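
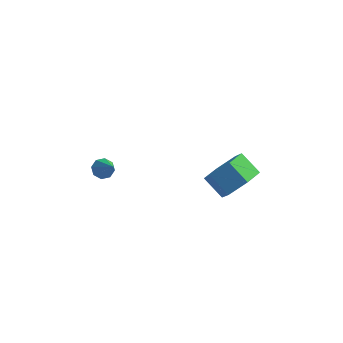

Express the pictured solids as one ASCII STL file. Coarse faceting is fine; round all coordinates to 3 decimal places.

solid 
facet normal -0.485 0.505 -0.714
outer loop
vertex -2.123 2.985 0.315
vertex -2.42 2.537 0.2
vertex -2.478 2.964 0.541
endloop
endfacet
facet normal 0.373 0.664 0.648
outer loop
vertex -2.123 2.985 0.315
vertex -2.478 2.964 0.541
vertex -1.66 1.743 1.32
endloop
endfacet
facet normal -0.484 0.505 -0.715
outer loop
vertex -2.478 2.964 0.541
vertex -2.42 2.537 0.2
vertex -2.799 2.693 0.567
endloop
endfacet
facet normal -0.258 0.391 0.884
outer loop
vertex -2.478 2.964 0.541
vertex -2.799 2.693 0.567
vertex -1.66 1.743 1.32
endloop
endfacet
facet normal -0.483 0.507 -0.714
outer loop
vertex -2.799 2.693 0.567
vertex -2.42 2.537 0.2
vertex -2.898 2.331 0.377
endloop
endfacet
facet normal -0.653 -0.204 0.729
outer loop
vertex -2.799 2.693 0.567
vertex -2.898 2.331 0.377
vertex -1.66 1.743 1.32
endloop
endfacet
facet normal -0.483 0.505 -0.715
outer loop
vertex -2.898 2.331 0.377
vertex -2.42 2.537 0.2
vertex -2.717 2.089 0.084
endloop
endfacet
facet normal -0.577 -0.768 0.278
outer loop
vertex -2.898 2.331 0.377
vertex -2.717 2.089 0.084
vertex -1.66 1.743 1.32
endloop
endfacet
facet normal -0.485 0.506 -0.713
outer loop
vertex -2.717 2.089 0.084
vertex -2.42 2.537 0.2
vertex -2.363 2.11 -0.142
endloop
endfacet
facet normal -0.075 -0.975 -0.209
outer loop
vertex -2.717 2.089 0.084
vertex -2.363 2.11 -0.142
vertex -1.66 1.743 1.32
endloop
endfacet
facet normal -0.485 0.506 -0.713
outer loop
vertex -2.363 2.11 -0.142
vertex -2.42 2.537 0.2
vertex -2.042 2.381 -0.168
endloop
endfacet
facet normal 0.557 -0.702 -0.444
outer loop
vertex -2.363 2.11 -0.142
vertex -2.042 2.381 -0.168
vertex -1.66 1.743 1.32
endloop
endfacet
facet normal -0.484 0.508 -0.713
outer loop
vertex -2.042 2.381 -0.168
vertex -2.42 2.537 0.2
vertex -1.942 2.743 0.022
endloop
endfacet
facet normal 0.950 -0.110 -0.291
outer loop
vertex -2.042 2.381 -0.168
vertex -1.942 2.743 0.022
vertex -1.66 1.743 1.32
endloop
endfacet
facet normal -0.484 0.504 -0.715
outer loop
vertex -1.942 2.743 0.022
vertex -2.42 2.537 0.2
vertex -2.123 2.985 0.315
endloop
endfacet
facet normal 0.874 0.457 0.162
outer loop
vertex -1.942 2.743 0.022
vertex -2.123 2.985 0.315
vertex -1.66 1.743 1.32
endloop
endfacet
facet normal 0.749 -0.317 -0.581
outer loop
vertex 4.219 2.491 1.213
vertex 3.792 3.02 0.374
vertex 4.502 3.515 1.019
endloop
endfacet
facet normal 0.608 -0.018 0.794
outer loop
vertex 4.219 2.491 1.213
vertex 4.502 3.515 1.019
vertex 3.275 2.891 1.945
endloop
endfacet
facet normal 0.608 -0.019 0.794
outer loop
vertex 3.275 2.891 1.945
vertex 4.502 3.515 1.019
vertex 3.558 3.915 1.752
endloop
endfacet
facet normal -0.750 0.317 0.581
outer loop
vertex 3.275 2.891 1.945
vertex 3.558 3.915 1.752
vertex 2.848 3.42 1.106
endloop
endfacet
facet normal 0.749 -0.318 -0.581
outer loop
vertex 4.502 3.515 1.019
vertex 3.792 3.02 0.374
vertex 4.076 4.044 0.18
endloop
endfacet
facet normal 0.532 0.812 0.242
outer loop
vertex 4.502 3.515 1.019
vertex 4.076 4.044 0.18
vertex 3.558 3.915 1.752
endloop
endfacet
facet normal 0.532 0.812 0.242
outer loop
vertex 3.558 3.915 1.752
vertex 4.076 4.044 0.18
vertex 3.132 4.444 0.913
endloop
endfacet
facet normal -0.750 0.317 0.581
outer loop
vertex 3.558 3.915 1.752
vertex 3.132 4.444 0.913
vertex 2.848 3.42 1.106
endloop
endfacet
facet normal 0.749 -0.318 -0.582
outer loop
vertex 4.076 4.044 0.18
vertex 3.792 3.02 0.374
vertex 3.365 3.549 -0.465
endloop
endfacet
facet normal -0.077 0.830 -0.552
outer loop
vertex 4.076 4.044 0.18
vertex 3.365 3.549 -0.465
vertex 3.132 4.444 0.913
endloop
endfacet
facet normal -0.076 0.830 -0.552
outer loop
vertex 3.132 4.444 0.913
vertex 3.365 3.549 -0.465
vertex 2.421 3.949 0.267
endloop
endfacet
facet normal -0.749 0.317 0.581
outer loop
vertex 3.132 4.444 0.913
vertex 2.421 3.949 0.267
vertex 2.848 3.42 1.106
endloop
endfacet
facet normal 0.750 -0.317 -0.581
outer loop
vertex 3.365 3.549 -0.465
vertex 3.792 3.02 0.374
vertex 3.082 2.525 -0.272
endloop
endfacet
facet normal -0.608 0.018 -0.794
outer loop
vertex 3.365 3.549 -0.465
vertex 3.082 2.525 -0.272
vertex 2.421 3.949 0.267
endloop
endfacet
facet normal -0.608 0.018 -0.793
outer loop
vertex 2.421 3.949 0.267
vertex 3.082 2.525 -0.272
vertex 2.138 2.925 0.461
endloop
endfacet
facet normal -0.749 0.317 0.581
outer loop
vertex 2.421 3.949 0.267
vertex 2.138 2.925 0.461
vertex 2.848 3.42 1.106
endloop
endfacet
facet normal 0.750 -0.317 -0.581
outer loop
vertex 3.082 2.525 -0.272
vertex 3.792 3.02 0.374
vertex 3.508 1.996 0.567
endloop
endfacet
facet normal -0.532 -0.812 -0.242
outer loop
vertex 3.082 2.525 -0.272
vertex 3.508 1.996 0.567
vertex 2.138 2.925 0.461
endloop
endfacet
facet normal -0.532 -0.812 -0.242
outer loop
vertex 2.138 2.925 0.461
vertex 3.508 1.996 0.567
vertex 2.564 2.396 1.3
endloop
endfacet
facet normal -0.749 0.318 0.581
outer loop
vertex 2.138 2.925 0.461
vertex 2.564 2.396 1.3
vertex 2.848 3.42 1.106
endloop
endfacet
facet normal 0.749 -0.317 -0.581
outer loop
vertex 3.508 1.996 0.567
vertex 3.792 3.02 0.374
vertex 4.219 2.491 1.213
endloop
endfacet
facet normal 0.077 -0.830 0.552
outer loop
vertex 3.508 1.996 0.567
vertex 4.219 2.491 1.213
vertex 2.564 2.396 1.3
endloop
endfacet
facet normal 0.077 -0.830 0.552
outer loop
vertex 2.564 2.396 1.3
vertex 4.219 2.491 1.213
vertex 3.275 2.891 1.945
endloop
endfacet
facet normal -0.749 0.318 0.582
outer loop
vertex 2.564 2.396 1.3
vertex 3.275 2.891 1.945
vertex 2.848 3.42 1.106
endloop
endfacet

endsolid


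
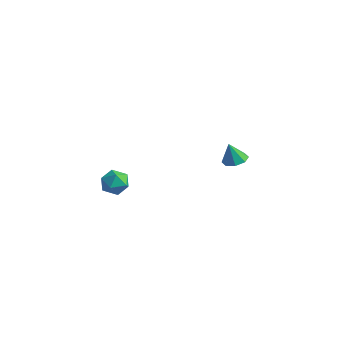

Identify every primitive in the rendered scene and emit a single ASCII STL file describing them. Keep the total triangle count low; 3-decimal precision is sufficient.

solid 
facet normal -0.852 0.489 0.186
outer loop
vertex 0.09 -2.574 -3.288
vertex -0.262 -3.185 -3.293
vertex 0.01 -2.94 -2.691
endloop
endfacet
facet normal -0.293 0.832 0.471
outer loop
vertex 0.09 -2.574 -3.288
vertex 0.01 -2.94 -2.691
vertex 0.629 -2.638 -2.839
endloop
endfacet
facet normal 0.163 0.985 -0.055
outer loop
vertex 0.09 -2.574 -3.288
vertex 0.629 -2.638 -2.839
vertex 0.74 -2.695 -3.532
endloop
endfacet
facet normal -0.113 0.737 -0.666
outer loop
vertex 0.09 -2.574 -3.288
vertex 0.74 -2.695 -3.532
vertex 0.189 -3.033 -3.813
endloop
endfacet
facet normal -0.740 0.431 -0.516
outer loop
vertex 0.09 -2.574 -3.288
vertex 0.189 -3.033 -3.813
vertex -0.262 -3.185 -3.293
endloop
endfacet
facet normal 0.032 0.386 0.922
outer loop
vertex 0.629 -2.638 -2.839
vertex 0.01 -2.94 -2.691
vertex 0.611 -3.287 -2.567
endloop
endfacet
facet normal -0.870 -0.169 0.462
outer loop
vertex 0.01 -2.94 -2.691
vertex -0.262 -3.185 -3.293
vertex 0.06 -3.625 -2.848
endloop
endfacet
facet normal -0.689 -0.264 -0.675
outer loop
vertex -0.262 -3.185 -3.293
vertex 0.189 -3.033 -3.813
vertex 0.171 -3.682 -3.541
endloop
endfacet
facet normal 0.324 0.234 -0.917
outer loop
vertex 0.189 -3.033 -3.813
vertex 0.74 -2.695 -3.532
vertex 0.79 -3.38 -3.689
endloop
endfacet
facet normal 0.769 0.635 0.071
outer loop
vertex 0.74 -2.695 -3.532
vertex 0.629 -2.638 -2.839
vertex 1.062 -3.135 -3.087
endloop
endfacet
facet normal 0.113 -0.737 0.666
outer loop
vertex 0.71 -3.746 -3.092
vertex 0.611 -3.287 -2.567
vertex 0.06 -3.625 -2.848
endloop
endfacet
facet normal -0.163 -0.985 0.055
outer loop
vertex 0.71 -3.746 -3.092
vertex 0.06 -3.625 -2.848
vertex 0.171 -3.682 -3.541
endloop
endfacet
facet normal 0.293 -0.832 -0.471
outer loop
vertex 0.71 -3.746 -3.092
vertex 0.171 -3.682 -3.541
vertex 0.79 -3.38 -3.689
endloop
endfacet
facet normal 0.852 -0.489 -0.186
outer loop
vertex 0.71 -3.746 -3.092
vertex 0.79 -3.38 -3.689
vertex 1.062 -3.135 -3.087
endloop
endfacet
facet normal 0.740 -0.431 0.516
outer loop
vertex 0.71 -3.746 -3.092
vertex 1.062 -3.135 -3.087
vertex 0.611 -3.287 -2.567
endloop
endfacet
facet normal -0.324 -0.234 0.917
outer loop
vertex 0.06 -3.625 -2.848
vertex 0.611 -3.287 -2.567
vertex 0.01 -2.94 -2.691
endloop
endfacet
facet normal -0.769 -0.635 -0.071
outer loop
vertex 0.171 -3.682 -3.541
vertex 0.06 -3.625 -2.848
vertex -0.262 -3.185 -3.293
endloop
endfacet
facet normal -0.032 -0.386 -0.922
outer loop
vertex 0.79 -3.38 -3.689
vertex 0.171 -3.682 -3.541
vertex 0.189 -3.033 -3.813
endloop
endfacet
facet normal 0.870 0.169 -0.462
outer loop
vertex 1.062 -3.135 -3.087
vertex 0.79 -3.38 -3.689
vertex 0.74 -2.695 -3.532
endloop
endfacet
facet normal 0.689 0.264 0.675
outer loop
vertex 0.611 -3.287 -2.567
vertex 1.062 -3.135 -3.087
vertex 0.629 -2.638 -2.839
endloop
endfacet
facet normal 0.216 0.187 -0.958
outer loop
vertex 2.468 2.836 -3.925
vertex 1.863 2.879 -4.053
vertex 2.303 3.278 -3.876
endloop
endfacet
facet normal 0.698 0.184 0.693
outer loop
vertex 2.468 2.836 -3.925
vertex 2.303 3.278 -3.876
vertex 1.637 2.681 -3.047
endloop
endfacet
facet normal 0.215 0.188 -0.958
outer loop
vertex 2.303 3.278 -3.876
vertex 1.863 2.879 -4.053
vertex 1.88 3.486 -3.93
endloop
endfacet
facet normal 0.247 0.681 0.689
outer loop
vertex 2.303 3.278 -3.876
vertex 1.88 3.486 -3.93
vertex 1.637 2.681 -3.047
endloop
endfacet
facet normal 0.217 0.188 -0.958
outer loop
vertex 1.88 3.486 -3.93
vertex 1.863 2.879 -4.053
vertex 1.447 3.338 -4.057
endloop
endfacet
facet normal -0.410 0.727 0.550
outer loop
vertex 1.88 3.486 -3.93
vertex 1.447 3.338 -4.057
vertex 1.637 2.681 -3.047
endloop
endfacet
facet normal 0.216 0.187 -0.958
outer loop
vertex 1.447 3.338 -4.057
vertex 1.863 2.879 -4.053
vertex 1.258 2.921 -4.181
endloop
endfacet
facet normal -0.886 0.295 0.358
outer loop
vertex 1.447 3.338 -4.057
vertex 1.258 2.921 -4.181
vertex 1.637 2.681 -3.047
endloop
endfacet
facet normal 0.216 0.187 -0.958
outer loop
vertex 1.258 2.921 -4.181
vertex 1.863 2.879 -4.053
vertex 1.424 2.479 -4.23
endloop
endfacet
facet normal -0.904 -0.364 0.225
outer loop
vertex 1.258 2.921 -4.181
vertex 1.424 2.479 -4.23
vertex 1.637 2.681 -3.047
endloop
endfacet
facet normal 0.215 0.188 -0.958
outer loop
vertex 1.424 2.479 -4.23
vertex 1.863 2.879 -4.053
vertex 1.847 2.271 -4.176
endloop
endfacet
facet normal -0.453 -0.862 0.229
outer loop
vertex 1.424 2.479 -4.23
vertex 1.847 2.271 -4.176
vertex 1.637 2.681 -3.047
endloop
endfacet
facet normal 0.217 0.188 -0.958
outer loop
vertex 1.847 2.271 -4.176
vertex 1.863 2.879 -4.053
vertex 2.28 2.419 -4.049
endloop
endfacet
facet normal 0.203 -0.908 0.367
outer loop
vertex 1.847 2.271 -4.176
vertex 2.28 2.419 -4.049
vertex 1.637 2.681 -3.047
endloop
endfacet
facet normal 0.216 0.188 -0.958
outer loop
vertex 2.28 2.419 -4.049
vertex 1.863 2.879 -4.053
vertex 2.468 2.836 -3.925
endloop
endfacet
facet normal 0.680 -0.473 0.560
outer loop
vertex 2.28 2.419 -4.049
vertex 2.468 2.836 -3.925
vertex 1.637 2.681 -3.047
endloop
endfacet

endsolid


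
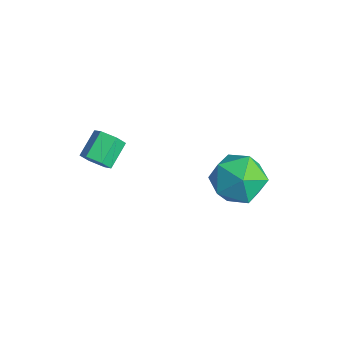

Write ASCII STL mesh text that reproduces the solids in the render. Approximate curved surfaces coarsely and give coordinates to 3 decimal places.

solid 
facet normal 0.451 -0.732 -0.511
outer loop
vertex 1.236 -3.399 -0.876
vertex 0.744 -3.428 -1.269
vertex 1.225 -3.043 -1.396
endloop
endfacet
facet normal 0.892 0.381 0.242
outer loop
vertex 1.236 -3.399 -0.876
vertex 1.225 -3.043 -1.396
vertex 0.708 -2.542 -0.279
endloop
endfacet
facet normal 0.893 0.380 0.243
outer loop
vertex 0.708 -2.542 -0.279
vertex 1.225 -3.043 -1.396
vertex 0.698 -2.186 -0.799
endloop
endfacet
facet normal -0.451 0.732 0.510
outer loop
vertex 0.708 -2.542 -0.279
vertex 0.698 -2.186 -0.799
vertex 0.216 -2.572 -0.671
endloop
endfacet
facet normal 0.451 -0.732 -0.511
outer loop
vertex 1.225 -3.043 -1.396
vertex 0.744 -3.428 -1.269
vertex 0.733 -3.072 -1.788
endloop
endfacet
facet normal 0.433 0.679 -0.593
outer loop
vertex 1.225 -3.043 -1.396
vertex 0.733 -3.072 -1.788
vertex 0.698 -2.186 -0.799
endloop
endfacet
facet normal 0.431 0.679 -0.593
outer loop
vertex 0.698 -2.186 -0.799
vertex 0.733 -3.072 -1.788
vertex 0.206 -2.216 -1.191
endloop
endfacet
facet normal -0.451 0.732 0.510
outer loop
vertex 0.698 -2.186 -0.799
vertex 0.206 -2.216 -1.191
vertex 0.216 -2.572 -0.671
endloop
endfacet
facet normal 0.452 -0.731 -0.511
outer loop
vertex 0.733 -3.072 -1.788
vertex 0.744 -3.428 -1.269
vertex 0.252 -3.458 -1.661
endloop
endfacet
facet normal -0.461 0.299 -0.836
outer loop
vertex 0.733 -3.072 -1.788
vertex 0.252 -3.458 -1.661
vertex 0.206 -2.216 -1.191
endloop
endfacet
facet normal -0.459 0.299 -0.836
outer loop
vertex 0.206 -2.216 -1.191
vertex 0.252 -3.458 -1.661
vertex -0.276 -2.601 -1.064
endloop
endfacet
facet normal -0.451 0.733 0.510
outer loop
vertex 0.206 -2.216 -1.191
vertex -0.276 -2.601 -1.064
vertex 0.216 -2.572 -0.671
endloop
endfacet
facet normal 0.451 -0.732 -0.510
outer loop
vertex 0.252 -3.458 -1.661
vertex 0.744 -3.428 -1.269
vertex 0.262 -3.814 -1.141
endloop
endfacet
facet normal -0.892 -0.380 -0.243
outer loop
vertex 0.252 -3.458 -1.661
vertex 0.262 -3.814 -1.141
vertex -0.276 -2.601 -1.064
endloop
endfacet
facet normal -0.893 -0.381 -0.242
outer loop
vertex -0.276 -2.601 -1.064
vertex 0.262 -3.814 -1.141
vertex -0.265 -2.957 -0.544
endloop
endfacet
facet normal -0.451 0.732 0.511
outer loop
vertex -0.276 -2.601 -1.064
vertex -0.265 -2.957 -0.544
vertex 0.216 -2.572 -0.671
endloop
endfacet
facet normal 0.451 -0.732 -0.510
outer loop
vertex 0.262 -3.814 -1.141
vertex 0.744 -3.428 -1.269
vertex 0.754 -3.784 -0.749
endloop
endfacet
facet normal -0.432 -0.679 0.594
outer loop
vertex 0.262 -3.814 -1.141
vertex 0.754 -3.784 -0.749
vertex -0.265 -2.957 -0.544
endloop
endfacet
facet normal -0.432 -0.680 0.593
outer loop
vertex -0.265 -2.957 -0.544
vertex 0.754 -3.784 -0.749
vertex 0.227 -2.928 -0.152
endloop
endfacet
facet normal -0.451 0.732 0.511
outer loop
vertex -0.265 -2.957 -0.544
vertex 0.227 -2.928 -0.152
vertex 0.216 -2.572 -0.671
endloop
endfacet
facet normal 0.451 -0.733 -0.510
outer loop
vertex 0.754 -3.784 -0.749
vertex 0.744 -3.428 -1.269
vertex 1.236 -3.399 -0.876
endloop
endfacet
facet normal 0.460 -0.300 0.836
outer loop
vertex 0.754 -3.784 -0.749
vertex 1.236 -3.399 -0.876
vertex 0.227 -2.928 -0.152
endloop
endfacet
facet normal 0.460 -0.299 0.836
outer loop
vertex 0.227 -2.928 -0.152
vertex 1.236 -3.399 -0.876
vertex 0.708 -2.542 -0.279
endloop
endfacet
facet normal -0.452 0.731 0.511
outer loop
vertex 0.227 -2.928 -0.152
vertex 0.708 -2.542 -0.279
vertex 0.216 -2.572 -0.671
endloop
endfacet
facet normal 0.108 -0.151 0.983
outer loop
vertex 2.964 1.619 -1.377
vertex 2.718 0.456 -1.529
vertex 3.851 0.843 -1.594
endloop
endfacet
facet normal 0.523 0.385 0.761
outer loop
vertex 2.964 1.619 -1.377
vertex 3.851 0.843 -1.594
vertex 3.846 1.914 -2.132
endloop
endfacet
facet normal 0.103 0.880 0.464
outer loop
vertex 2.964 1.619 -1.377
vertex 3.846 1.914 -2.132
vertex 2.711 2.189 -2.401
endloop
endfacet
facet normal -0.571 0.649 0.503
outer loop
vertex 2.964 1.619 -1.377
vertex 2.711 2.189 -2.401
vertex 2.014 1.288 -2.028
endloop
endfacet
facet normal -0.568 0.013 0.823
outer loop
vertex 2.964 1.619 -1.377
vertex 2.014 1.288 -2.028
vertex 2.718 0.456 -1.529
endloop
endfacet
facet normal 0.958 0.132 0.254
outer loop
vertex 3.846 1.914 -2.132
vertex 3.851 0.843 -1.594
vertex 4.146 0.932 -2.752
endloop
endfacet
facet normal 0.286 -0.735 0.614
outer loop
vertex 3.851 0.843 -1.594
vertex 2.718 0.456 -1.529
vertex 3.449 0.031 -2.379
endloop
endfacet
facet normal -0.808 -0.471 0.355
outer loop
vertex 2.718 0.456 -1.529
vertex 2.014 1.288 -2.028
vertex 2.314 0.306 -2.648
endloop
endfacet
facet normal -0.812 0.560 -0.164
outer loop
vertex 2.014 1.288 -2.028
vertex 2.711 2.189 -2.401
vertex 2.309 1.377 -3.186
endloop
endfacet
facet normal 0.280 0.933 -0.226
outer loop
vertex 2.711 2.189 -2.401
vertex 3.846 1.914 -2.132
vertex 3.442 1.764 -3.251
endloop
endfacet
facet normal 0.571 -0.649 -0.503
outer loop
vertex 3.196 0.601 -3.403
vertex 4.146 0.932 -2.752
vertex 3.449 0.031 -2.379
endloop
endfacet
facet normal -0.103 -0.880 -0.464
outer loop
vertex 3.196 0.601 -3.403
vertex 3.449 0.031 -2.379
vertex 2.314 0.306 -2.648
endloop
endfacet
facet normal -0.523 -0.385 -0.761
outer loop
vertex 3.196 0.601 -3.403
vertex 2.314 0.306 -2.648
vertex 2.309 1.377 -3.186
endloop
endfacet
facet normal -0.108 0.151 -0.983
outer loop
vertex 3.196 0.601 -3.403
vertex 2.309 1.377 -3.186
vertex 3.442 1.764 -3.251
endloop
endfacet
facet normal 0.568 -0.013 -0.823
outer loop
vertex 3.196 0.601 -3.403
vertex 3.442 1.764 -3.251
vertex 4.146 0.932 -2.752
endloop
endfacet
facet normal 0.812 -0.560 0.164
outer loop
vertex 3.449 0.031 -2.379
vertex 4.146 0.932 -2.752
vertex 3.851 0.843 -1.594
endloop
endfacet
facet normal -0.280 -0.933 0.226
outer loop
vertex 2.314 0.306 -2.648
vertex 3.449 0.031 -2.379
vertex 2.718 0.456 -1.529
endloop
endfacet
facet normal -0.958 -0.132 -0.254
outer loop
vertex 2.309 1.377 -3.186
vertex 2.314 0.306 -2.648
vertex 2.014 1.288 -2.028
endloop
endfacet
facet normal -0.286 0.735 -0.614
outer loop
vertex 3.442 1.764 -3.251
vertex 2.309 1.377 -3.186
vertex 2.711 2.189 -2.401
endloop
endfacet
facet normal 0.808 0.471 -0.355
outer loop
vertex 4.146 0.932 -2.752
vertex 3.442 1.764 -3.251
vertex 3.846 1.914 -2.132
endloop
endfacet

endsolid


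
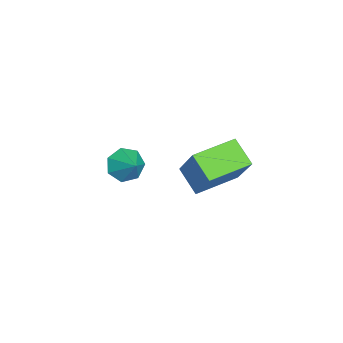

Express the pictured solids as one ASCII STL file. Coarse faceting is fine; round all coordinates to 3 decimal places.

solid 
facet normal -0.691 -0.446 -0.569
outer loop
vertex 0.039 -3.767 -1.473
vertex -0.521 -3.672 -0.867
vertex -0.341 -3.155 -1.491
endloop
endfacet
facet normal 0.783 0.474 -0.403
outer loop
vertex 0.039 -3.767 -1.473
vertex -0.341 -3.155 -1.491
vertex 0.321 -3.128 -0.173
endloop
endfacet
facet normal -0.690 -0.447 -0.569
outer loop
vertex -0.341 -3.155 -1.491
vertex -0.521 -3.672 -0.867
vertex -0.857 -2.933 -1.04
endloop
endfacet
facet normal 0.272 0.950 -0.156
outer loop
vertex -0.341 -3.155 -1.491
vertex -0.857 -2.933 -1.04
vertex 0.321 -3.128 -0.173
endloop
endfacet
facet normal -0.690 -0.447 -0.569
outer loop
vertex -0.857 -2.933 -1.04
vertex -0.521 -3.672 -0.867
vertex -1.12 -3.267 -0.459
endloop
endfacet
facet normal -0.171 0.886 0.432
outer loop
vertex -0.857 -2.933 -1.04
vertex -1.12 -3.267 -0.459
vertex 0.321 -3.128 -0.173
endloop
endfacet
facet normal -0.690 -0.447 -0.570
outer loop
vertex -1.12 -3.267 -0.459
vertex -0.521 -3.672 -0.867
vertex -0.932 -3.907 -0.185
endloop
endfacet
facet normal -0.214 0.331 0.919
outer loop
vertex -1.12 -3.267 -0.459
vertex -0.932 -3.907 -0.185
vertex 0.321 -3.128 -0.173
endloop
endfacet
facet normal -0.691 -0.446 -0.570
outer loop
vertex -0.932 -3.907 -0.185
vertex -0.521 -3.672 -0.867
vertex -0.435 -4.369 -0.426
endloop
endfacet
facet normal 0.177 -0.299 0.938
outer loop
vertex -0.932 -3.907 -0.185
vertex -0.435 -4.369 -0.426
vertex 0.321 -3.128 -0.173
endloop
endfacet
facet normal -0.690 -0.446 -0.570
outer loop
vertex -0.435 -4.369 -0.426
vertex -0.521 -3.672 -0.867
vertex -0.003 -4.307 -0.998
endloop
endfacet
facet normal 0.705 -0.526 0.475
outer loop
vertex -0.435 -4.369 -0.426
vertex -0.003 -4.307 -0.998
vertex 0.321 -3.128 -0.173
endloop
endfacet
facet normal -0.691 -0.446 -0.569
outer loop
vertex -0.003 -4.307 -0.998
vertex -0.521 -3.672 -0.867
vertex 0.039 -3.767 -1.473
endloop
endfacet
facet normal 0.976 -0.183 -0.122
outer loop
vertex -0.003 -4.307 -0.998
vertex 0.039 -3.767 -1.473
vertex 0.321 -3.128 -0.173
endloop
endfacet
facet normal -0.637 -0.538 0.552
outer loop
vertex 4.395 -0.551 4.189
vertex 3.287 0.899 4.325
vertex 3.445 -1.123 2.537
endloop
endfacet
facet normal 0.606 -0.792 -0.074
outer loop
vertex 4.253 -0.439 1.835
vertex 4.395 -0.551 4.189
vertex 3.445 -1.123 2.537
endloop
endfacet
facet normal -0.637 -0.538 0.552
outer loop
vertex 3.445 -1.123 2.537
vertex 3.287 0.899 4.325
vertex 2.337 0.327 2.672
endloop
endfacet
facet normal -0.478 -0.288 -0.830
outer loop
vertex 2.337 0.327 2.672
vertex 4.253 -0.439 1.835
vertex 3.445 -1.123 2.537
endloop
endfacet
facet normal 0.478 0.287 0.830
outer loop
vertex 4.395 -0.551 4.189
vertex 4.095 1.583 3.623
vertex 3.287 0.899 4.325
endloop
endfacet
facet normal 0.606 -0.792 -0.074
outer loop
vertex 5.203 0.133 3.488
vertex 4.395 -0.551 4.189
vertex 4.253 -0.439 1.835
endloop
endfacet
facet normal 0.477 0.287 0.830
outer loop
vertex 5.203 0.133 3.488
vertex 4.095 1.583 3.623
vertex 4.395 -0.551 4.189
endloop
endfacet
facet normal -0.606 0.792 0.074
outer loop
vertex 3.287 0.899 4.325
vertex 4.095 1.583 3.623
vertex 2.337 0.327 2.672
endloop
endfacet
facet normal -0.478 -0.287 -0.830
outer loop
vertex 3.145 1.011 1.971
vertex 4.253 -0.439 1.835
vertex 2.337 0.327 2.672
endloop
endfacet
facet normal -0.606 0.792 0.074
outer loop
vertex 2.337 0.327 2.672
vertex 4.095 1.583 3.623
vertex 3.145 1.011 1.971
endloop
endfacet
facet normal 0.637 0.538 -0.552
outer loop
vertex 3.145 1.011 1.971
vertex 5.203 0.133 3.488
vertex 4.253 -0.439 1.835
endloop
endfacet
facet normal 0.637 0.538 -0.552
outer loop
vertex 4.095 1.583 3.623
vertex 5.203 0.133 3.488
vertex 3.145 1.011 1.971
endloop
endfacet

endsolid


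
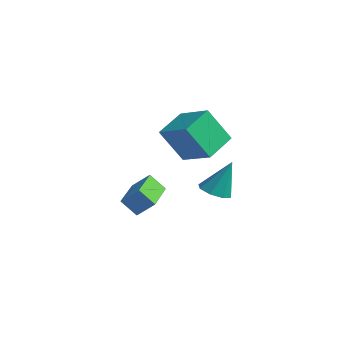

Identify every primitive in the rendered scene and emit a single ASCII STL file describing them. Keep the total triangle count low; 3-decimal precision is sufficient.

solid 
facet normal -0.206 -0.345 -0.916
outer loop
vertex -0.318 2.181 -2.367
vertex -1.094 2.336 -2.251
vertex -0.473 2.746 -2.545
endloop
endfacet
facet normal 0.955 0.286 0.077
outer loop
vertex -0.318 2.181 -2.367
vertex -0.473 2.746 -2.545
vertex -0.706 2.984 -0.529
endloop
endfacet
facet normal -0.207 -0.344 -0.916
outer loop
vertex -0.473 2.746 -2.545
vertex -1.094 2.336 -2.251
vertex -0.992 3.071 -2.55
endloop
endfacet
facet normal 0.531 0.847 -0.039
outer loop
vertex -0.473 2.746 -2.545
vertex -0.992 3.071 -2.55
vertex -0.706 2.984 -0.529
endloop
endfacet
facet normal -0.206 -0.344 -0.916
outer loop
vertex -0.992 3.071 -2.55
vertex -1.094 2.336 -2.251
vertex -1.571 2.965 -2.38
endloop
endfacet
facet normal -0.161 0.985 0.065
outer loop
vertex -0.992 3.071 -2.55
vertex -1.571 2.965 -2.38
vertex -0.706 2.984 -0.529
endloop
endfacet
facet normal -0.207 -0.345 -0.916
outer loop
vertex -1.571 2.965 -2.38
vertex -1.094 2.336 -2.251
vertex -1.87 2.491 -2.134
endloop
endfacet
facet normal -0.713 0.620 0.327
outer loop
vertex -1.571 2.965 -2.38
vertex -1.87 2.491 -2.134
vertex -0.706 2.984 -0.529
endloop
endfacet
facet normal -0.207 -0.344 -0.916
outer loop
vertex -1.87 2.491 -2.134
vertex -1.094 2.336 -2.251
vertex -1.715 1.926 -1.957
endloop
endfacet
facet normal -0.804 -0.035 0.594
outer loop
vertex -1.87 2.491 -2.134
vertex -1.715 1.926 -1.957
vertex -0.706 2.984 -0.529
endloop
endfacet
facet normal -0.206 -0.345 -0.916
outer loop
vertex -1.715 1.926 -1.957
vertex -1.094 2.336 -2.251
vertex -1.196 1.601 -1.951
endloop
endfacet
facet normal -0.380 -0.594 0.709
outer loop
vertex -1.715 1.926 -1.957
vertex -1.196 1.601 -1.951
vertex -0.706 2.984 -0.529
endloop
endfacet
facet normal -0.206 -0.345 -0.916
outer loop
vertex -1.196 1.601 -1.951
vertex -1.094 2.336 -2.251
vertex -0.617 1.707 -2.121
endloop
endfacet
facet normal 0.312 -0.733 0.605
outer loop
vertex -1.196 1.601 -1.951
vertex -0.617 1.707 -2.121
vertex -0.706 2.984 -0.529
endloop
endfacet
facet normal -0.206 -0.345 -0.916
outer loop
vertex -0.617 1.707 -2.121
vertex -1.094 2.336 -2.251
vertex -0.318 2.181 -2.367
endloop
endfacet
facet normal 0.865 -0.367 0.343
outer loop
vertex -0.617 1.707 -2.121
vertex -0.318 2.181 -2.367
vertex -0.706 2.984 -0.529
endloop
endfacet
facet normal -0.269 -0.448 0.852
outer loop
vertex -0.56 1.511 2.928
vertex -2.195 1.311 2.306
vertex -0.134 0.03 2.284
endloop
endfacet
facet normal 0.928 0.113 0.354
outer loop
vertex 0.395 0.909 0.614
vertex -0.56 1.511 2.928
vertex -0.134 0.03 2.284
endloop
endfacet
facet normal -0.270 -0.448 0.852
outer loop
vertex -0.134 0.03 2.284
vertex -2.195 1.311 2.306
vertex -1.769 -0.169 1.662
endloop
endfacet
facet normal 0.255 -0.887 -0.386
outer loop
vertex -1.769 -0.169 1.662
vertex 0.395 0.909 0.614
vertex -0.134 0.03 2.284
endloop
endfacet
facet normal -0.255 0.887 0.386
outer loop
vertex -0.56 1.511 2.928
vertex -1.666 2.19 0.636
vertex -2.195 1.311 2.306
endloop
endfacet
facet normal 0.928 0.113 0.354
outer loop
vertex -0.031 2.389 1.258
vertex -0.56 1.511 2.928
vertex 0.395 0.909 0.614
endloop
endfacet
facet normal -0.255 0.887 0.386
outer loop
vertex -0.031 2.389 1.258
vertex -1.666 2.19 0.636
vertex -0.56 1.511 2.928
endloop
endfacet
facet normal -0.928 -0.113 -0.354
outer loop
vertex -2.195 1.311 2.306
vertex -1.666 2.19 0.636
vertex -1.769 -0.169 1.662
endloop
endfacet
facet normal 0.255 -0.887 -0.385
outer loop
vertex -1.24 0.709 -0.008
vertex 0.395 0.909 0.614
vertex -1.769 -0.169 1.662
endloop
endfacet
facet normal -0.928 -0.113 -0.354
outer loop
vertex -1.769 -0.169 1.662
vertex -1.666 2.19 0.636
vertex -1.24 0.709 -0.008
endloop
endfacet
facet normal 0.269 0.448 -0.852
outer loop
vertex -1.24 0.709 -0.008
vertex -0.031 2.389 1.258
vertex 0.395 0.909 0.614
endloop
endfacet
facet normal 0.270 0.448 -0.852
outer loop
vertex -1.666 2.19 0.636
vertex -0.031 2.389 1.258
vertex -1.24 0.709 -0.008
endloop
endfacet
facet normal -0.502 -0.446 0.741
outer loop
vertex 1.303 -3.458 0.106
vertex -0.122 -1.862 0.1
vertex 0.74 -3.963 -0.579
endloop
endfacet
facet normal 0.666 -0.746 0.003
outer loop
vertex 1.242 -3.518 -1.32
vertex 1.303 -3.458 0.106
vertex 0.74 -3.963 -0.579
endloop
endfacet
facet normal -0.502 -0.446 0.741
outer loop
vertex 0.74 -3.963 -0.579
vertex -0.122 -1.862 0.1
vertex -0.685 -2.367 -0.585
endloop
endfacet
facet normal -0.552 -0.495 -0.671
outer loop
vertex -0.685 -2.367 -0.585
vertex 1.242 -3.518 -1.32
vertex 0.74 -3.963 -0.579
endloop
endfacet
facet normal 0.552 0.495 0.671
outer loop
vertex 1.303 -3.458 0.106
vertex 0.38 -1.417 -0.641
vertex -0.122 -1.862 0.1
endloop
endfacet
facet normal 0.666 -0.746 0.003
outer loop
vertex 1.805 -3.013 -0.635
vertex 1.303 -3.458 0.106
vertex 1.242 -3.518 -1.32
endloop
endfacet
facet normal 0.552 0.495 0.671
outer loop
vertex 1.805 -3.013 -0.635
vertex 0.38 -1.417 -0.641
vertex 1.303 -3.458 0.106
endloop
endfacet
facet normal -0.666 0.746 -0.003
outer loop
vertex -0.122 -1.862 0.1
vertex 0.38 -1.417 -0.641
vertex -0.685 -2.367 -0.585
endloop
endfacet
facet normal -0.552 -0.495 -0.671
outer loop
vertex -0.183 -1.922 -1.326
vertex 1.242 -3.518 -1.32
vertex -0.685 -2.367 -0.585
endloop
endfacet
facet normal -0.666 0.746 -0.003
outer loop
vertex -0.685 -2.367 -0.585
vertex 0.38 -1.417 -0.641
vertex -0.183 -1.922 -1.326
endloop
endfacet
facet normal 0.502 0.446 -0.741
outer loop
vertex -0.183 -1.922 -1.326
vertex 1.805 -3.013 -0.635
vertex 1.242 -3.518 -1.32
endloop
endfacet
facet normal 0.502 0.446 -0.741
outer loop
vertex 0.38 -1.417 -0.641
vertex 1.805 -3.013 -0.635
vertex -0.183 -1.922 -1.326
endloop
endfacet

endsolid


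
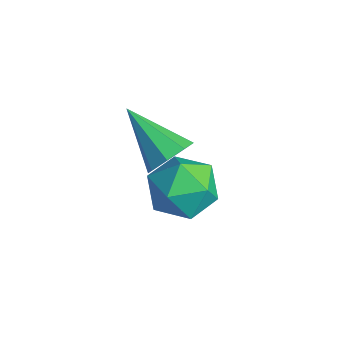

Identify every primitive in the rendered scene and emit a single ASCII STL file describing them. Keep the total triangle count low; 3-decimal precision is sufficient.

solid 
facet normal 0.811 0.250 -0.529
outer loop
vertex -0.088 -3.074 2.0
vertex -0.428 -3.271 1.385
vertex -0.37 -2.652 1.767
endloop
endfacet
facet normal -0.003 0.482 0.876
outer loop
vertex -0.088 -3.074 2.0
vertex -0.37 -2.652 1.767
vertex -1.912 -3.729 2.355
endloop
endfacet
facet normal 0.810 0.251 -0.530
outer loop
vertex -0.37 -2.652 1.767
vertex -0.428 -3.271 1.385
vertex -0.687 -2.592 1.311
endloop
endfacet
facet normal -0.418 0.816 0.398
outer loop
vertex -0.37 -2.652 1.767
vertex -0.687 -2.592 1.311
vertex -1.912 -3.729 2.355
endloop
endfacet
facet normal 0.810 0.251 -0.529
outer loop
vertex -0.687 -2.592 1.311
vertex -0.428 -3.271 1.385
vertex -0.852 -2.93 0.898
endloop
endfacet
facet normal -0.755 0.622 -0.208
outer loop
vertex -0.687 -2.592 1.311
vertex -0.852 -2.93 0.898
vertex -1.912 -3.729 2.355
endloop
endfacet
facet normal 0.810 0.250 -0.530
outer loop
vertex -0.852 -2.93 0.898
vertex -0.428 -3.271 1.385
vertex -0.769 -3.468 0.771
endloop
endfacet
facet normal -0.812 0.013 -0.584
outer loop
vertex -0.852 -2.93 0.898
vertex -0.769 -3.468 0.771
vertex -1.912 -3.729 2.355
endloop
endfacet
facet normal 0.810 0.250 -0.530
outer loop
vertex -0.769 -3.468 0.771
vertex -0.428 -3.271 1.385
vertex -0.487 -3.89 1.003
endloop
endfacet
facet normal -0.558 -0.654 -0.511
outer loop
vertex -0.769 -3.468 0.771
vertex -0.487 -3.89 1.003
vertex -1.912 -3.729 2.355
endloop
endfacet
facet normal 0.811 0.250 -0.530
outer loop
vertex -0.487 -3.89 1.003
vertex -0.428 -3.271 1.385
vertex -0.17 -3.95 1.46
endloop
endfacet
facet normal -0.142 -0.989 -0.032
outer loop
vertex -0.487 -3.89 1.003
vertex -0.17 -3.95 1.46
vertex -1.912 -3.729 2.355
endloop
endfacet
facet normal 0.811 0.250 -0.529
outer loop
vertex -0.17 -3.95 1.46
vertex -0.428 -3.271 1.385
vertex -0.005 -3.612 1.873
endloop
endfacet
facet normal 0.194 -0.796 0.574
outer loop
vertex -0.17 -3.95 1.46
vertex -0.005 -3.612 1.873
vertex -1.912 -3.729 2.355
endloop
endfacet
facet normal 0.811 0.250 -0.529
outer loop
vertex -0.005 -3.612 1.873
vertex -0.428 -3.271 1.385
vertex -0.088 -3.074 2.0
endloop
endfacet
facet normal 0.251 -0.185 0.950
outer loop
vertex -0.005 -3.612 1.873
vertex -0.088 -3.074 2.0
vertex -1.912 -3.729 2.355
endloop
endfacet
facet normal -0.635 -0.217 0.741
outer loop
vertex -1.966 -2.314 -0.55
vertex -1.624 -3.319 -0.551
vertex -1.149 -2.597 0.067
endloop
endfacet
facet normal -0.425 0.465 0.776
outer loop
vertex -1.966 -2.314 -0.55
vertex -1.149 -2.597 0.067
vertex -1.119 -1.679 -0.467
endloop
endfacet
facet normal -0.602 0.782 0.162
outer loop
vertex -1.966 -2.314 -0.55
vertex -1.119 -1.679 -0.467
vertex -1.575 -1.834 -1.413
endloop
endfacet
facet normal -0.921 0.296 -0.252
outer loop
vertex -1.966 -2.314 -0.55
vertex -1.575 -1.834 -1.413
vertex -1.887 -2.848 -1.465
endloop
endfacet
facet normal -0.941 -0.320 0.106
outer loop
vertex -1.966 -2.314 -0.55
vertex -1.887 -2.848 -1.465
vertex -1.624 -3.319 -0.551
endloop
endfacet
facet normal 0.286 0.475 0.832
outer loop
vertex -1.119 -1.679 -0.467
vertex -1.149 -2.597 0.067
vertex -0.253 -2.292 -0.415
endloop
endfacet
facet normal -0.054 -0.629 0.776
outer loop
vertex -1.149 -2.597 0.067
vertex -1.624 -3.319 -0.551
vertex -0.565 -3.306 -0.467
endloop
endfacet
facet normal -0.549 -0.797 -0.253
outer loop
vertex -1.624 -3.319 -0.551
vertex -1.887 -2.848 -1.465
vertex -1.021 -3.461 -1.413
endloop
endfacet
facet normal -0.516 0.202 -0.832
outer loop
vertex -1.887 -2.848 -1.465
vertex -1.575 -1.834 -1.413
vertex -0.991 -2.543 -1.947
endloop
endfacet
facet normal 0.001 0.987 -0.162
outer loop
vertex -1.575 -1.834 -1.413
vertex -1.119 -1.679 -0.467
vertex -0.516 -1.821 -1.329
endloop
endfacet
facet normal 0.921 -0.296 0.252
outer loop
vertex -0.174 -2.826 -1.33
vertex -0.253 -2.292 -0.415
vertex -0.565 -3.306 -0.467
endloop
endfacet
facet normal 0.602 -0.782 -0.162
outer loop
vertex -0.174 -2.826 -1.33
vertex -0.565 -3.306 -0.467
vertex -1.021 -3.461 -1.413
endloop
endfacet
facet normal 0.425 -0.465 -0.776
outer loop
vertex -0.174 -2.826 -1.33
vertex -1.021 -3.461 -1.413
vertex -0.991 -2.543 -1.947
endloop
endfacet
facet normal 0.635 0.217 -0.741
outer loop
vertex -0.174 -2.826 -1.33
vertex -0.991 -2.543 -1.947
vertex -0.516 -1.821 -1.329
endloop
endfacet
facet normal 0.941 0.320 -0.106
outer loop
vertex -0.174 -2.826 -1.33
vertex -0.516 -1.821 -1.329
vertex -0.253 -2.292 -0.415
endloop
endfacet
facet normal 0.516 -0.202 0.832
outer loop
vertex -0.565 -3.306 -0.467
vertex -0.253 -2.292 -0.415
vertex -1.149 -2.597 0.067
endloop
endfacet
facet normal -0.001 -0.987 0.162
outer loop
vertex -1.021 -3.461 -1.413
vertex -0.565 -3.306 -0.467
vertex -1.624 -3.319 -0.551
endloop
endfacet
facet normal -0.286 -0.475 -0.832
outer loop
vertex -0.991 -2.543 -1.947
vertex -1.021 -3.461 -1.413
vertex -1.887 -2.848 -1.465
endloop
endfacet
facet normal 0.054 0.629 -0.776
outer loop
vertex -0.516 -1.821 -1.329
vertex -0.991 -2.543 -1.947
vertex -1.575 -1.834 -1.413
endloop
endfacet
facet normal 0.549 0.797 0.253
outer loop
vertex -0.253 -2.292 -0.415
vertex -0.516 -1.821 -1.329
vertex -1.119 -1.679 -0.467
endloop
endfacet

endsolid


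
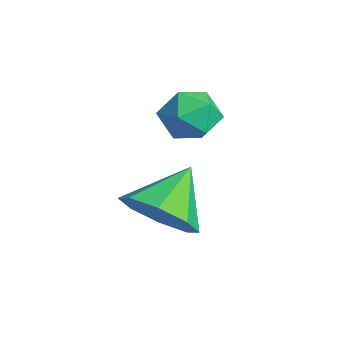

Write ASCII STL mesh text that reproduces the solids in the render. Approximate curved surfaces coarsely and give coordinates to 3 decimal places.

solid 
facet normal 0.424 -0.666 -0.614
outer loop
vertex -0.04 -3.198 -3.922
vertex -0.918 -3.509 -4.191
vertex -0.305 -2.827 -4.507
endloop
endfacet
facet normal 0.490 0.820 0.298
outer loop
vertex -0.04 -3.198 -3.922
vertex -0.305 -2.827 -4.507
vertex -1.542 -2.531 -3.289
endloop
endfacet
facet normal 0.424 -0.666 -0.614
outer loop
vertex -0.305 -2.827 -4.507
vertex -0.918 -3.509 -4.191
vertex -0.929 -2.855 -4.908
endloop
endfacet
facet normal 0.066 0.983 -0.172
outer loop
vertex -0.305 -2.827 -4.507
vertex -0.929 -2.855 -4.908
vertex -1.542 -2.531 -3.289
endloop
endfacet
facet normal 0.424 -0.666 -0.614
outer loop
vertex -0.929 -2.855 -4.908
vertex -0.918 -3.509 -4.191
vertex -1.547 -3.266 -4.889
endloop
endfacet
facet normal -0.525 0.774 -0.354
outer loop
vertex -0.929 -2.855 -4.908
vertex -1.547 -3.266 -4.889
vertex -1.542 -2.531 -3.289
endloop
endfacet
facet normal 0.424 -0.666 -0.614
outer loop
vertex -1.547 -3.266 -4.889
vertex -0.918 -3.509 -4.191
vertex -1.797 -3.82 -4.461
endloop
endfacet
facet normal -0.939 0.314 -0.141
outer loop
vertex -1.547 -3.266 -4.889
vertex -1.797 -3.82 -4.461
vertex -1.542 -2.531 -3.289
endloop
endfacet
facet normal 0.424 -0.665 -0.615
outer loop
vertex -1.797 -3.82 -4.461
vertex -0.918 -3.509 -4.191
vertex -1.531 -4.191 -3.876
endloop
endfacet
facet normal -0.931 -0.127 0.343
outer loop
vertex -1.797 -3.82 -4.461
vertex -1.531 -4.191 -3.876
vertex -1.542 -2.531 -3.289
endloop
endfacet
facet normal 0.425 -0.665 -0.614
outer loop
vertex -1.531 -4.191 -3.876
vertex -0.918 -3.509 -4.191
vertex -0.907 -4.163 -3.475
endloop
endfacet
facet normal -0.508 -0.290 0.811
outer loop
vertex -1.531 -4.191 -3.876
vertex -0.907 -4.163 -3.475
vertex -1.542 -2.531 -3.289
endloop
endfacet
facet normal 0.424 -0.666 -0.614
outer loop
vertex -0.907 -4.163 -3.475
vertex -0.918 -3.509 -4.191
vertex -0.289 -3.752 -3.494
endloop
endfacet
facet normal 0.084 -0.080 0.993
outer loop
vertex -0.907 -4.163 -3.475
vertex -0.289 -3.752 -3.494
vertex -1.542 -2.531 -3.289
endloop
endfacet
facet normal 0.424 -0.665 -0.615
outer loop
vertex -0.289 -3.752 -3.494
vertex -0.918 -3.509 -4.191
vertex -0.04 -3.198 -3.922
endloop
endfacet
facet normal 0.497 0.379 0.780
outer loop
vertex -0.289 -3.752 -3.494
vertex -0.04 -3.198 -3.922
vertex -1.542 -2.531 -3.289
endloop
endfacet
facet normal 0.209 0.835 0.509
outer loop
vertex -1.9 -1.639 -2.134
vertex -2.413 -1.837 -1.599
vertex -1.682 -2.061 -1.532
endloop
endfacet
facet normal 0.780 0.609 0.145
outer loop
vertex -1.9 -1.639 -2.134
vertex -1.682 -2.061 -1.532
vertex -1.42 -2.23 -2.233
endloop
endfacet
facet normal 0.603 0.581 -0.547
outer loop
vertex -1.9 -1.639 -2.134
vertex -1.42 -2.23 -2.233
vertex -1.99 -2.11 -2.734
endloop
endfacet
facet normal -0.076 0.790 -0.609
outer loop
vertex -1.9 -1.639 -2.134
vertex -1.99 -2.11 -2.734
vertex -2.603 -1.867 -2.342
endloop
endfacet
facet normal -0.320 0.946 0.044
outer loop
vertex -1.9 -1.639 -2.134
vertex -2.603 -1.867 -2.342
vertex -2.413 -1.837 -1.599
endloop
endfacet
facet normal 0.931 -0.054 0.361
outer loop
vertex -1.42 -2.23 -2.233
vertex -1.682 -2.061 -1.532
vertex -1.637 -2.793 -1.758
endloop
endfacet
facet normal 0.009 0.312 0.950
outer loop
vertex -1.682 -2.061 -1.532
vertex -2.413 -1.837 -1.599
vertex -2.25 -2.55 -1.366
endloop
endfacet
facet normal -0.848 0.493 0.197
outer loop
vertex -2.413 -1.837 -1.599
vertex -2.603 -1.867 -2.342
vertex -2.82 -2.43 -1.867
endloop
endfacet
facet normal -0.455 0.237 -0.858
outer loop
vertex -2.603 -1.867 -2.342
vertex -1.99 -2.11 -2.734
vertex -2.558 -2.599 -2.568
endloop
endfacet
facet normal 0.645 -0.100 -0.758
outer loop
vertex -1.99 -2.11 -2.734
vertex -1.42 -2.23 -2.233
vertex -1.827 -2.823 -2.501
endloop
endfacet
facet normal 0.076 -0.790 0.609
outer loop
vertex -2.34 -3.021 -1.966
vertex -1.637 -2.793 -1.758
vertex -2.25 -2.55 -1.366
endloop
endfacet
facet normal -0.603 -0.581 0.547
outer loop
vertex -2.34 -3.021 -1.966
vertex -2.25 -2.55 -1.366
vertex -2.82 -2.43 -1.867
endloop
endfacet
facet normal -0.780 -0.609 -0.145
outer loop
vertex -2.34 -3.021 -1.966
vertex -2.82 -2.43 -1.867
vertex -2.558 -2.599 -2.568
endloop
endfacet
facet normal -0.209 -0.835 -0.509
outer loop
vertex -2.34 -3.021 -1.966
vertex -2.558 -2.599 -2.568
vertex -1.827 -2.823 -2.501
endloop
endfacet
facet normal 0.320 -0.946 -0.044
outer loop
vertex -2.34 -3.021 -1.966
vertex -1.827 -2.823 -2.501
vertex -1.637 -2.793 -1.758
endloop
endfacet
facet normal 0.455 -0.237 0.858
outer loop
vertex -2.25 -2.55 -1.366
vertex -1.637 -2.793 -1.758
vertex -1.682 -2.061 -1.532
endloop
endfacet
facet normal -0.645 0.100 0.758
outer loop
vertex -2.82 -2.43 -1.867
vertex -2.25 -2.55 -1.366
vertex -2.413 -1.837 -1.599
endloop
endfacet
facet normal -0.931 0.054 -0.361
outer loop
vertex -2.558 -2.599 -2.568
vertex -2.82 -2.43 -1.867
vertex -2.603 -1.867 -2.342
endloop
endfacet
facet normal -0.009 -0.312 -0.950
outer loop
vertex -1.827 -2.823 -2.501
vertex -2.558 -2.599 -2.568
vertex -1.99 -2.11 -2.734
endloop
endfacet
facet normal 0.848 -0.493 -0.197
outer loop
vertex -1.637 -2.793 -1.758
vertex -1.827 -2.823 -2.501
vertex -1.42 -2.23 -2.233
endloop
endfacet

endsolid


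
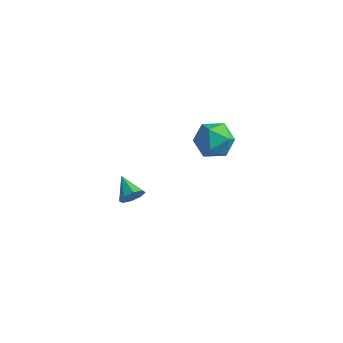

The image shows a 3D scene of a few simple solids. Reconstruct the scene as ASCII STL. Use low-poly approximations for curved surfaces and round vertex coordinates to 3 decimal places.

solid 
facet normal -0.997 -0.060 0.038
outer loop
vertex -2.571 4.099 -4.372
vertex -2.489 3.279 -3.516
vertex -2.547 4.431 -3.231
endloop
endfacet
facet normal -0.789 0.594 -0.156
outer loop
vertex -2.571 4.099 -4.372
vertex -2.547 4.431 -3.231
vertex -1.927 5.041 -4.04
endloop
endfacet
facet normal -0.394 0.533 -0.748
outer loop
vertex -2.571 4.099 -4.372
vertex -1.927 5.041 -4.04
vertex -1.485 4.266 -4.825
endloop
endfacet
facet normal -0.359 -0.159 -0.920
outer loop
vertex -2.571 4.099 -4.372
vertex -1.485 4.266 -4.825
vertex -1.833 3.177 -4.501
endloop
endfacet
facet normal -0.732 -0.525 -0.433
outer loop
vertex -2.571 4.099 -4.372
vertex -1.833 3.177 -4.501
vertex -2.489 3.279 -3.516
endloop
endfacet
facet normal -0.372 0.856 0.360
outer loop
vertex -1.927 5.041 -4.04
vertex -2.547 4.431 -3.231
vertex -1.447 4.803 -2.979
endloop
endfacet
facet normal -0.710 -0.203 0.675
outer loop
vertex -2.547 4.431 -3.231
vertex -2.489 3.279 -3.516
vertex -1.795 3.714 -2.655
endloop
endfacet
facet normal -0.280 -0.956 -0.088
outer loop
vertex -2.489 3.279 -3.516
vertex -1.833 3.177 -4.501
vertex -1.353 2.939 -3.44
endloop
endfacet
facet normal 0.323 -0.363 -0.874
outer loop
vertex -1.833 3.177 -4.501
vertex -1.485 4.266 -4.825
vertex -0.733 3.549 -4.249
endloop
endfacet
facet normal 0.266 0.757 -0.597
outer loop
vertex -1.485 4.266 -4.825
vertex -1.927 5.041 -4.04
vertex -0.791 4.701 -3.964
endloop
endfacet
facet normal 0.359 0.159 0.920
outer loop
vertex -0.709 3.881 -3.108
vertex -1.447 4.803 -2.979
vertex -1.795 3.714 -2.655
endloop
endfacet
facet normal 0.394 -0.533 0.748
outer loop
vertex -0.709 3.881 -3.108
vertex -1.795 3.714 -2.655
vertex -1.353 2.939 -3.44
endloop
endfacet
facet normal 0.789 -0.594 0.156
outer loop
vertex -0.709 3.881 -3.108
vertex -1.353 2.939 -3.44
vertex -0.733 3.549 -4.249
endloop
endfacet
facet normal 0.997 0.060 -0.038
outer loop
vertex -0.709 3.881 -3.108
vertex -0.733 3.549 -4.249
vertex -0.791 4.701 -3.964
endloop
endfacet
facet normal 0.732 0.525 0.433
outer loop
vertex -0.709 3.881 -3.108
vertex -0.791 4.701 -3.964
vertex -1.447 4.803 -2.979
endloop
endfacet
facet normal -0.323 0.363 0.874
outer loop
vertex -1.795 3.714 -2.655
vertex -1.447 4.803 -2.979
vertex -2.547 4.431 -3.231
endloop
endfacet
facet normal -0.266 -0.757 0.597
outer loop
vertex -1.353 2.939 -3.44
vertex -1.795 3.714 -2.655
vertex -2.489 3.279 -3.516
endloop
endfacet
facet normal 0.372 -0.856 -0.360
outer loop
vertex -0.733 3.549 -4.249
vertex -1.353 2.939 -3.44
vertex -1.833 3.177 -4.501
endloop
endfacet
facet normal 0.710 0.203 -0.675
outer loop
vertex -0.791 4.701 -3.964
vertex -0.733 3.549 -4.249
vertex -1.485 4.266 -4.825
endloop
endfacet
facet normal 0.280 0.956 0.088
outer loop
vertex -1.447 4.803 -2.979
vertex -0.791 4.701 -3.964
vertex -1.927 5.041 -4.04
endloop
endfacet
facet normal 0.746 -0.562 -0.358
outer loop
vertex -2.308 -2.514 -1.976
vertex -2.73 -2.767 -2.459
vertex -2.303 -2.226 -2.418
endloop
endfacet
facet normal 0.281 0.803 0.526
outer loop
vertex -2.308 -2.514 -1.976
vertex -2.303 -2.226 -2.418
vertex -3.73 -2.013 -1.981
endloop
endfacet
facet normal 0.746 -0.562 -0.358
outer loop
vertex -2.303 -2.226 -2.418
vertex -2.73 -2.767 -2.459
vertex -2.549 -2.255 -2.885
endloop
endfacet
facet normal 0.111 0.987 -0.120
outer loop
vertex -2.303 -2.226 -2.418
vertex -2.549 -2.255 -2.885
vertex -3.73 -2.013 -1.981
endloop
endfacet
facet normal 0.747 -0.561 -0.357
outer loop
vertex -2.549 -2.255 -2.885
vertex -2.73 -2.767 -2.459
vertex -2.9 -2.584 -3.103
endloop
endfacet
facet normal -0.312 0.733 -0.604
outer loop
vertex -2.549 -2.255 -2.885
vertex -2.9 -2.584 -3.103
vertex -3.73 -2.013 -1.981
endloop
endfacet
facet normal 0.744 -0.564 -0.357
outer loop
vertex -2.9 -2.584 -3.103
vertex -2.73 -2.767 -2.459
vertex -3.153 -3.019 -2.943
endloop
endfacet
facet normal -0.739 0.193 -0.645
outer loop
vertex -2.9 -2.584 -3.103
vertex -3.153 -3.019 -2.943
vertex -3.73 -2.013 -1.981
endloop
endfacet
facet normal 0.745 -0.563 -0.358
outer loop
vertex -3.153 -3.019 -2.943
vertex -2.73 -2.767 -2.459
vertex -3.158 -3.307 -2.5
endloop
endfacet
facet normal -0.922 -0.320 -0.218
outer loop
vertex -3.153 -3.019 -2.943
vertex -3.158 -3.307 -2.5
vertex -3.73 -2.013 -1.981
endloop
endfacet
facet normal 0.745 -0.563 -0.358
outer loop
vertex -3.158 -3.307 -2.5
vertex -2.73 -2.767 -2.459
vertex -2.912 -3.278 -2.034
endloop
endfacet
facet normal -0.751 -0.503 0.428
outer loop
vertex -3.158 -3.307 -2.5
vertex -2.912 -3.278 -2.034
vertex -3.73 -2.013 -1.981
endloop
endfacet
facet normal 0.746 -0.563 -0.357
outer loop
vertex -2.912 -3.278 -2.034
vertex -2.73 -2.767 -2.459
vertex -2.56 -2.95 -1.816
endloop
endfacet
facet normal -0.330 -0.251 0.910
outer loop
vertex -2.912 -3.278 -2.034
vertex -2.56 -2.95 -1.816
vertex -3.73 -2.013 -1.981
endloop
endfacet
facet normal 0.746 -0.562 -0.357
outer loop
vertex -2.56 -2.95 -1.816
vertex -2.73 -2.767 -2.459
vertex -2.308 -2.514 -1.976
endloop
endfacet
facet normal 0.099 0.292 0.951
outer loop
vertex -2.56 -2.95 -1.816
vertex -2.308 -2.514 -1.976
vertex -3.73 -2.013 -1.981
endloop
endfacet

endsolid


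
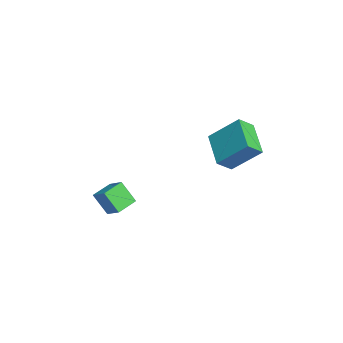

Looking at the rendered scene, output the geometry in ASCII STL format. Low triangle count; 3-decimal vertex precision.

solid 
facet normal -0.310 -0.475 0.824
outer loop
vertex 0.224 -3.52 -2.128
vertex -0.482 -2.702 -1.922
vertex -0.442 -3.967 -2.636
endloop
endfacet
facet normal 0.642 -0.744 -0.187
outer loop
vertex -0.058 -3.378 -3.658
vertex 0.224 -3.52 -2.128
vertex -0.442 -3.967 -2.636
endloop
endfacet
facet normal -0.311 -0.475 0.823
outer loop
vertex -0.442 -3.967 -2.636
vertex -0.482 -2.702 -1.922
vertex -1.148 -3.149 -2.431
endloop
endfacet
facet normal -0.701 -0.471 -0.535
outer loop
vertex -1.148 -3.149 -2.431
vertex -0.058 -3.378 -3.658
vertex -0.442 -3.967 -2.636
endloop
endfacet
facet normal 0.702 0.471 0.535
outer loop
vertex 0.224 -3.52 -2.128
vertex -0.098 -2.113 -2.944
vertex -0.482 -2.702 -1.922
endloop
endfacet
facet normal 0.642 -0.743 -0.187
outer loop
vertex 0.608 -2.931 -3.149
vertex 0.224 -3.52 -2.128
vertex -0.058 -3.378 -3.658
endloop
endfacet
facet normal 0.701 0.471 0.535
outer loop
vertex 0.608 -2.931 -3.149
vertex -0.098 -2.113 -2.944
vertex 0.224 -3.52 -2.128
endloop
endfacet
facet normal -0.642 0.743 0.187
outer loop
vertex -0.482 -2.702 -1.922
vertex -0.098 -2.113 -2.944
vertex -1.148 -3.149 -2.431
endloop
endfacet
facet normal -0.701 -0.471 -0.535
outer loop
vertex -0.764 -2.56 -3.452
vertex -0.058 -3.378 -3.658
vertex -1.148 -3.149 -2.431
endloop
endfacet
facet normal -0.642 0.743 0.187
outer loop
vertex -1.148 -3.149 -2.431
vertex -0.098 -2.113 -2.944
vertex -0.764 -2.56 -3.452
endloop
endfacet
facet normal 0.310 0.475 -0.823
outer loop
vertex -0.764 -2.56 -3.452
vertex 0.608 -2.931 -3.149
vertex -0.058 -3.378 -3.658
endloop
endfacet
facet normal 0.310 0.474 -0.824
outer loop
vertex -0.098 -2.113 -2.944
vertex 0.608 -2.931 -3.149
vertex -0.764 -2.56 -3.452
endloop
endfacet
facet normal -0.917 -0.075 0.391
outer loop
vertex -0.925 2.52 1.444
vertex -1.246 3.225 0.827
vertex -1.351 1.236 0.197
endloop
endfacet
facet normal 0.324 -0.712 0.623
outer loop
vertex 0.346 1.375 -0.527
vertex -0.925 2.52 1.444
vertex -1.351 1.236 0.197
endloop
endfacet
facet normal -0.917 -0.075 0.391
outer loop
vertex -1.351 1.236 0.197
vertex -1.246 3.225 0.827
vertex -1.672 1.941 -0.42
endloop
endfacet
facet normal -0.232 -0.698 -0.677
outer loop
vertex -1.672 1.941 -0.42
vertex 0.346 1.375 -0.527
vertex -1.351 1.236 0.197
endloop
endfacet
facet normal 0.232 0.698 0.677
outer loop
vertex -0.925 2.52 1.444
vertex 0.451 3.364 0.103
vertex -1.246 3.225 0.827
endloop
endfacet
facet normal 0.324 -0.712 0.623
outer loop
vertex 0.772 2.659 0.72
vertex -0.925 2.52 1.444
vertex 0.346 1.375 -0.527
endloop
endfacet
facet normal 0.232 0.698 0.677
outer loop
vertex 0.772 2.659 0.72
vertex 0.451 3.364 0.103
vertex -0.925 2.52 1.444
endloop
endfacet
facet normal -0.324 0.712 -0.623
outer loop
vertex -1.246 3.225 0.827
vertex 0.451 3.364 0.103
vertex -1.672 1.941 -0.42
endloop
endfacet
facet normal -0.232 -0.698 -0.677
outer loop
vertex 0.025 2.08 -1.144
vertex 0.346 1.375 -0.527
vertex -1.672 1.941 -0.42
endloop
endfacet
facet normal -0.324 0.712 -0.623
outer loop
vertex -1.672 1.941 -0.42
vertex 0.451 3.364 0.103
vertex 0.025 2.08 -1.144
endloop
endfacet
facet normal 0.917 0.075 -0.391
outer loop
vertex 0.025 2.08 -1.144
vertex 0.772 2.659 0.72
vertex 0.346 1.375 -0.527
endloop
endfacet
facet normal 0.917 0.075 -0.391
outer loop
vertex 0.451 3.364 0.103
vertex 0.772 2.659 0.72
vertex 0.025 2.08 -1.144
endloop
endfacet

endsolid


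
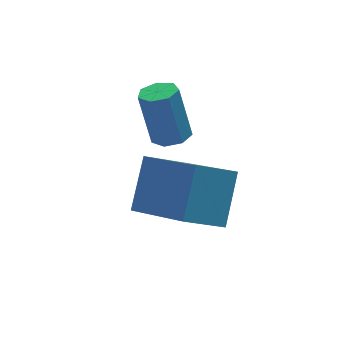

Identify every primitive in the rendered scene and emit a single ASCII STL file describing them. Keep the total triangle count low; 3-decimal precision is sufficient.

solid 
facet normal -0.380 -0.590 -0.712
outer loop
vertex 0.072 -0.465 -3.58
vertex -0.991 -0.565 -2.929
vertex -0.698 1.23 -4.574
endloop
endfacet
facet normal 0.850 0.081 -0.521
outer loop
vertex -0.109 2.145 -3.471
vertex 0.072 -0.465 -3.58
vertex -0.698 1.23 -4.574
endloop
endfacet
facet normal -0.379 -0.591 -0.712
outer loop
vertex -0.698 1.23 -4.574
vertex -0.991 -0.565 -2.929
vertex -1.761 1.129 -3.924
endloop
endfacet
facet normal -0.365 0.803 -0.471
outer loop
vertex -1.761 1.129 -3.924
vertex -0.109 2.145 -3.471
vertex -0.698 1.23 -4.574
endloop
endfacet
facet normal 0.364 -0.803 0.472
outer loop
vertex 0.072 -0.465 -3.58
vertex -0.402 0.35 -1.826
vertex -0.991 -0.565 -2.929
endloop
endfacet
facet normal 0.850 0.081 -0.520
outer loop
vertex 0.661 0.451 -2.476
vertex 0.072 -0.465 -3.58
vertex -0.109 2.145 -3.471
endloop
endfacet
facet normal 0.365 -0.803 0.472
outer loop
vertex 0.661 0.451 -2.476
vertex -0.402 0.35 -1.826
vertex 0.072 -0.465 -3.58
endloop
endfacet
facet normal -0.850 -0.081 0.521
outer loop
vertex -0.991 -0.565 -2.929
vertex -0.402 0.35 -1.826
vertex -1.761 1.129 -3.924
endloop
endfacet
facet normal -0.364 0.803 -0.472
outer loop
vertex -1.172 2.045 -2.82
vertex -0.109 2.145 -3.471
vertex -1.761 1.129 -3.924
endloop
endfacet
facet normal -0.850 -0.081 0.521
outer loop
vertex -1.761 1.129 -3.924
vertex -0.402 0.35 -1.826
vertex -1.172 2.045 -2.82
endloop
endfacet
facet normal 0.380 0.591 0.712
outer loop
vertex -1.172 2.045 -2.82
vertex 0.661 0.451 -2.476
vertex -0.109 2.145 -3.471
endloop
endfacet
facet normal 0.380 0.590 0.712
outer loop
vertex -0.402 0.35 -1.826
vertex 0.661 0.451 -2.476
vertex -1.172 2.045 -2.82
endloop
endfacet
facet normal 0.147 -0.237 -0.960
outer loop
vertex 0.143 2.801 -2.729
vertex -0.316 2.558 -2.739
vertex -0.211 3.056 -2.846
endloop
endfacet
facet normal 0.603 0.791 -0.103
outer loop
vertex 0.143 2.801 -2.729
vertex -0.211 3.056 -2.846
vertex -0.084 3.166 -1.25
endloop
endfacet
facet normal 0.602 0.792 -0.102
outer loop
vertex -0.084 3.166 -1.25
vertex -0.211 3.056 -2.846
vertex -0.438 3.42 -1.367
endloop
endfacet
facet normal -0.148 0.236 0.960
outer loop
vertex -0.084 3.166 -1.25
vertex -0.438 3.42 -1.367
vertex -0.544 2.922 -1.261
endloop
endfacet
facet normal 0.148 -0.238 -0.960
outer loop
vertex -0.211 3.056 -2.846
vertex -0.316 2.558 -2.739
vertex -0.644 2.935 -2.883
endloop
endfacet
facet normal -0.238 0.934 -0.266
outer loop
vertex -0.211 3.056 -2.846
vertex -0.644 2.935 -2.883
vertex -0.438 3.42 -1.367
endloop
endfacet
facet normal -0.236 0.934 -0.267
outer loop
vertex -0.438 3.42 -1.367
vertex -0.644 2.935 -2.883
vertex -0.872 3.3 -1.404
endloop
endfacet
facet normal -0.147 0.236 0.961
outer loop
vertex -0.438 3.42 -1.367
vertex -0.872 3.3 -1.404
vertex -0.544 2.922 -1.261
endloop
endfacet
facet normal 0.149 -0.237 -0.960
outer loop
vertex -0.644 2.935 -2.883
vertex -0.316 2.558 -2.739
vertex -0.831 2.53 -2.812
endloop
endfacet
facet normal -0.898 0.374 -0.231
outer loop
vertex -0.644 2.935 -2.883
vertex -0.831 2.53 -2.812
vertex -0.872 3.3 -1.404
endloop
endfacet
facet normal -0.899 0.373 -0.230
outer loop
vertex -0.872 3.3 -1.404
vertex -0.831 2.53 -2.812
vertex -1.058 2.895 -1.333
endloop
endfacet
facet normal -0.147 0.236 0.961
outer loop
vertex -0.872 3.3 -1.404
vertex -1.058 2.895 -1.333
vertex -0.544 2.922 -1.261
endloop
endfacet
facet normal 0.149 -0.237 -0.960
outer loop
vertex -0.831 2.53 -2.812
vertex -0.316 2.558 -2.739
vertex -0.63 2.146 -2.686
endloop
endfacet
facet normal -0.883 -0.469 -0.020
outer loop
vertex -0.831 2.53 -2.812
vertex -0.63 2.146 -2.686
vertex -1.058 2.895 -1.333
endloop
endfacet
facet normal -0.883 -0.469 -0.020
outer loop
vertex -1.058 2.895 -1.333
vertex -0.63 2.146 -2.686
vertex -0.857 2.511 -1.207
endloop
endfacet
facet normal -0.147 0.238 0.960
outer loop
vertex -1.058 2.895 -1.333
vertex -0.857 2.511 -1.207
vertex -0.544 2.922 -1.261
endloop
endfacet
facet normal 0.147 -0.236 -0.961
outer loop
vertex -0.63 2.146 -2.686
vertex -0.316 2.558 -2.739
vertex -0.193 2.072 -2.601
endloop
endfacet
facet normal -0.202 -0.958 0.205
outer loop
vertex -0.63 2.146 -2.686
vertex -0.193 2.072 -2.601
vertex -0.857 2.511 -1.207
endloop
endfacet
facet normal -0.202 -0.958 0.205
outer loop
vertex -0.857 2.511 -1.207
vertex -0.193 2.072 -2.601
vertex -0.42 2.437 -1.122
endloop
endfacet
facet normal -0.147 0.238 0.960
outer loop
vertex -0.857 2.511 -1.207
vertex -0.42 2.437 -1.122
vertex -0.544 2.922 -1.261
endloop
endfacet
facet normal 0.147 -0.236 -0.961
outer loop
vertex -0.193 2.072 -2.601
vertex -0.316 2.558 -2.739
vertex 0.151 2.364 -2.62
endloop
endfacet
facet normal 0.631 -0.725 0.276
outer loop
vertex -0.193 2.072 -2.601
vertex 0.151 2.364 -2.62
vertex -0.42 2.437 -1.122
endloop
endfacet
facet normal 0.630 -0.726 0.275
outer loop
vertex -0.42 2.437 -1.122
vertex 0.151 2.364 -2.62
vertex -0.076 2.728 -1.141
endloop
endfacet
facet normal -0.148 0.237 0.960
outer loop
vertex -0.42 2.437 -1.122
vertex -0.076 2.728 -1.141
vertex -0.544 2.922 -1.261
endloop
endfacet
facet normal 0.146 -0.237 -0.960
outer loop
vertex 0.151 2.364 -2.62
vertex -0.316 2.558 -2.739
vertex 0.143 2.801 -2.729
endloop
endfacet
facet normal 0.989 0.053 0.139
outer loop
vertex 0.151 2.364 -2.62
vertex 0.143 2.801 -2.729
vertex -0.076 2.728 -1.141
endloop
endfacet
facet normal 0.989 0.053 0.139
outer loop
vertex -0.076 2.728 -1.141
vertex 0.143 2.801 -2.729
vertex -0.084 3.166 -1.25
endloop
endfacet
facet normal -0.148 0.236 0.960
outer loop
vertex -0.076 2.728 -1.141
vertex -0.084 3.166 -1.25
vertex -0.544 2.922 -1.261
endloop
endfacet

endsolid


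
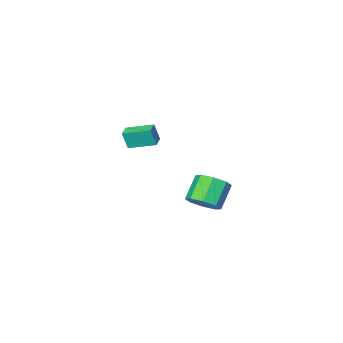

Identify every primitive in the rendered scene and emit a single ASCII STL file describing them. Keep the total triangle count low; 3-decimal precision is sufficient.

solid 
facet normal 0.602 0.351 -0.717
outer loop
vertex -2.554 3.427 -1.372
vertex -3.215 4.082 -1.607
vertex -2.474 4.054 -0.998
endloop
endfacet
facet normal 0.791 -0.385 0.476
outer loop
vertex -2.554 3.427 -1.372
vertex -2.474 4.054 -0.998
vertex -3.524 2.863 -0.217
endloop
endfacet
facet normal 0.791 -0.385 0.477
outer loop
vertex -3.524 2.863 -0.217
vertex -2.474 4.054 -0.998
vertex -3.444 3.491 0.157
endloop
endfacet
facet normal -0.603 -0.350 0.717
outer loop
vertex -3.524 2.863 -0.217
vertex -3.444 3.491 0.157
vertex -4.185 3.518 -0.453
endloop
endfacet
facet normal 0.603 0.349 -0.717
outer loop
vertex -2.474 4.054 -0.998
vertex -3.215 4.082 -1.607
vertex -2.827 4.698 -0.981
endloop
endfacet
facet normal 0.637 0.331 0.696
outer loop
vertex -2.474 4.054 -0.998
vertex -2.827 4.698 -0.981
vertex -3.444 3.491 0.157
endloop
endfacet
facet normal 0.635 0.332 0.697
outer loop
vertex -3.444 3.491 0.157
vertex -2.827 4.698 -0.981
vertex -3.798 4.134 0.173
endloop
endfacet
facet normal -0.603 -0.350 0.717
outer loop
vertex -3.444 3.491 0.157
vertex -3.798 4.134 0.173
vertex -4.185 3.518 -0.453
endloop
endfacet
facet normal 0.603 0.350 -0.717
outer loop
vertex -2.827 4.698 -0.981
vertex -3.215 4.082 -1.607
vertex -3.408 4.981 -1.331
endloop
endfacet
facet normal 0.109 0.854 0.509
outer loop
vertex -2.827 4.698 -0.981
vertex -3.408 4.981 -1.331
vertex -3.798 4.134 0.173
endloop
endfacet
facet normal 0.109 0.854 0.509
outer loop
vertex -3.798 4.134 0.173
vertex -3.408 4.981 -1.331
vertex -4.379 4.417 -0.177
endloop
endfacet
facet normal -0.603 -0.350 0.717
outer loop
vertex -3.798 4.134 0.173
vertex -4.379 4.417 -0.177
vertex -4.185 3.518 -0.453
endloop
endfacet
facet normal 0.603 0.350 -0.717
outer loop
vertex -3.408 4.981 -1.331
vertex -3.215 4.082 -1.607
vertex -3.876 4.737 -1.843
endloop
endfacet
facet normal -0.482 0.876 0.023
outer loop
vertex -3.408 4.981 -1.331
vertex -3.876 4.737 -1.843
vertex -4.379 4.417 -0.177
endloop
endfacet
facet normal -0.482 0.876 0.023
outer loop
vertex -4.379 4.417 -0.177
vertex -3.876 4.737 -1.843
vertex -4.846 4.173 -0.688
endloop
endfacet
facet normal -0.602 -0.350 0.717
outer loop
vertex -4.379 4.417 -0.177
vertex -4.846 4.173 -0.688
vertex -4.185 3.518 -0.453
endloop
endfacet
facet normal 0.603 0.350 -0.717
outer loop
vertex -3.876 4.737 -1.843
vertex -3.215 4.082 -1.607
vertex -3.956 4.109 -2.217
endloop
endfacet
facet normal -0.791 0.384 -0.476
outer loop
vertex -3.876 4.737 -1.843
vertex -3.956 4.109 -2.217
vertex -4.846 4.173 -0.688
endloop
endfacet
facet normal -0.791 0.385 -0.476
outer loop
vertex -4.846 4.173 -0.688
vertex -3.956 4.109 -2.217
vertex -4.926 3.546 -1.062
endloop
endfacet
facet normal -0.602 -0.351 0.717
outer loop
vertex -4.846 4.173 -0.688
vertex -4.926 3.546 -1.062
vertex -4.185 3.518 -0.453
endloop
endfacet
facet normal 0.603 0.350 -0.717
outer loop
vertex -3.956 4.109 -2.217
vertex -3.215 4.082 -1.607
vertex -3.602 3.466 -2.233
endloop
endfacet
facet normal -0.636 -0.333 -0.696
outer loop
vertex -3.956 4.109 -2.217
vertex -3.602 3.466 -2.233
vertex -4.926 3.546 -1.062
endloop
endfacet
facet normal -0.636 -0.330 -0.697
outer loop
vertex -4.926 3.546 -1.062
vertex -3.602 3.466 -2.233
vertex -4.573 2.902 -1.079
endloop
endfacet
facet normal -0.603 -0.349 0.717
outer loop
vertex -4.926 3.546 -1.062
vertex -4.573 2.902 -1.079
vertex -4.185 3.518 -0.453
endloop
endfacet
facet normal 0.603 0.350 -0.717
outer loop
vertex -3.602 3.466 -2.233
vertex -3.215 4.082 -1.607
vertex -3.021 3.183 -1.883
endloop
endfacet
facet normal -0.109 -0.854 -0.509
outer loop
vertex -3.602 3.466 -2.233
vertex -3.021 3.183 -1.883
vertex -4.573 2.902 -1.079
endloop
endfacet
facet normal -0.109 -0.854 -0.509
outer loop
vertex -4.573 2.902 -1.079
vertex -3.021 3.183 -1.883
vertex -3.992 2.619 -0.729
endloop
endfacet
facet normal -0.603 -0.350 0.717
outer loop
vertex -4.573 2.902 -1.079
vertex -3.992 2.619 -0.729
vertex -4.185 3.518 -0.453
endloop
endfacet
facet normal 0.602 0.350 -0.717
outer loop
vertex -3.021 3.183 -1.883
vertex -3.215 4.082 -1.607
vertex -2.554 3.427 -1.372
endloop
endfacet
facet normal 0.482 -0.876 -0.022
outer loop
vertex -3.021 3.183 -1.883
vertex -2.554 3.427 -1.372
vertex -3.992 2.619 -0.729
endloop
endfacet
facet normal 0.482 -0.876 -0.023
outer loop
vertex -3.992 2.619 -0.729
vertex -2.554 3.427 -1.372
vertex -3.524 2.863 -0.217
endloop
endfacet
facet normal -0.603 -0.350 0.717
outer loop
vertex -3.992 2.619 -0.729
vertex -3.524 2.863 -0.217
vertex -4.185 3.518 -0.453
endloop
endfacet
facet normal -0.698 -0.715 0.046
outer loop
vertex -3.182 -3.687 0.345
vertex -4.283 -2.583 0.788
vertex -3.436 -3.508 -0.731
endloop
endfacet
facet normal 0.678 -0.682 -0.274
outer loop
vertex -2.877 -2.937 -0.768
vertex -3.182 -3.687 0.345
vertex -3.436 -3.508 -0.731
endloop
endfacet
facet normal -0.698 -0.715 0.046
outer loop
vertex -3.436 -3.508 -0.731
vertex -4.283 -2.583 0.788
vertex -4.536 -2.405 -0.288
endloop
endfacet
facet normal -0.227 0.160 -0.961
outer loop
vertex -4.536 -2.405 -0.288
vertex -2.877 -2.937 -0.768
vertex -3.436 -3.508 -0.731
endloop
endfacet
facet normal 0.227 -0.160 0.961
outer loop
vertex -3.182 -3.687 0.345
vertex -3.724 -2.012 0.751
vertex -4.283 -2.583 0.788
endloop
endfacet
facet normal 0.680 -0.681 -0.272
outer loop
vertex -2.624 -3.115 0.308
vertex -3.182 -3.687 0.345
vertex -2.877 -2.937 -0.768
endloop
endfacet
facet normal 0.227 -0.159 0.961
outer loop
vertex -2.624 -3.115 0.308
vertex -3.724 -2.012 0.751
vertex -3.182 -3.687 0.345
endloop
endfacet
facet normal -0.679 0.682 0.272
outer loop
vertex -4.283 -2.583 0.788
vertex -3.724 -2.012 0.751
vertex -4.536 -2.405 -0.288
endloop
endfacet
facet normal -0.227 0.159 -0.961
outer loop
vertex -3.978 -1.833 -0.325
vertex -2.877 -2.937 -0.768
vertex -4.536 -2.405 -0.288
endloop
endfacet
facet normal -0.680 0.681 0.274
outer loop
vertex -4.536 -2.405 -0.288
vertex -3.724 -2.012 0.751
vertex -3.978 -1.833 -0.325
endloop
endfacet
facet normal 0.698 0.715 -0.046
outer loop
vertex -3.978 -1.833 -0.325
vertex -2.624 -3.115 0.308
vertex -2.877 -2.937 -0.768
endloop
endfacet
facet normal 0.698 0.715 -0.046
outer loop
vertex -3.724 -2.012 0.751
vertex -2.624 -3.115 0.308
vertex -3.978 -1.833 -0.325
endloop
endfacet

endsolid


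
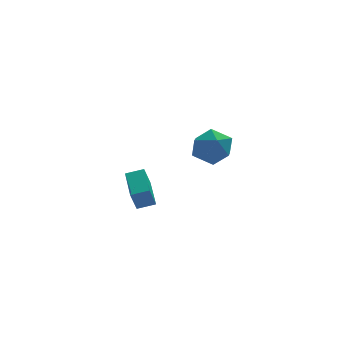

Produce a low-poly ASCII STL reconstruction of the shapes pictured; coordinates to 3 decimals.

solid 
facet normal -0.605 0.676 -0.421
outer loop
vertex 1.832 -1.029 1.841
vertex 1.024 -1.607 2.074
vertex 1.354 -0.901 2.733
endloop
endfacet
facet normal -0.022 0.988 -0.153
outer loop
vertex 1.832 -1.029 1.841
vertex 1.354 -0.901 2.733
vertex 2.373 -0.885 2.693
endloop
endfacet
facet normal 0.548 0.695 -0.466
outer loop
vertex 1.832 -1.029 1.841
vertex 2.373 -0.885 2.693
vertex 2.673 -1.58 2.009
endloop
endfacet
facet normal 0.317 0.201 -0.927
outer loop
vertex 1.832 -1.029 1.841
vertex 2.673 -1.58 2.009
vertex 1.839 -2.026 1.627
endloop
endfacet
facet normal -0.395 0.190 -0.899
outer loop
vertex 1.832 -1.029 1.841
vertex 1.839 -2.026 1.627
vertex 1.024 -1.607 2.074
endloop
endfacet
facet normal 0.008 0.839 0.545
outer loop
vertex 2.373 -0.885 2.693
vertex 1.354 -0.901 2.733
vertex 1.901 -1.374 3.453
endloop
endfacet
facet normal -0.936 0.333 0.112
outer loop
vertex 1.354 -0.901 2.733
vertex 1.024 -1.607 2.074
vertex 1.067 -1.82 3.071
endloop
endfacet
facet normal -0.596 -0.454 -0.662
outer loop
vertex 1.024 -1.607 2.074
vertex 1.839 -2.026 1.627
vertex 1.367 -2.515 2.387
endloop
endfacet
facet normal 0.557 -0.434 -0.708
outer loop
vertex 1.839 -2.026 1.627
vertex 2.673 -1.58 2.009
vertex 2.386 -2.499 2.347
endloop
endfacet
facet normal 0.930 0.364 0.038
outer loop
vertex 2.673 -1.58 2.009
vertex 2.373 -0.885 2.693
vertex 2.716 -1.793 3.006
endloop
endfacet
facet normal -0.317 -0.201 0.927
outer loop
vertex 1.908 -2.371 3.239
vertex 1.901 -1.374 3.453
vertex 1.067 -1.82 3.071
endloop
endfacet
facet normal -0.548 -0.695 0.466
outer loop
vertex 1.908 -2.371 3.239
vertex 1.067 -1.82 3.071
vertex 1.367 -2.515 2.387
endloop
endfacet
facet normal 0.022 -0.988 0.153
outer loop
vertex 1.908 -2.371 3.239
vertex 1.367 -2.515 2.387
vertex 2.386 -2.499 2.347
endloop
endfacet
facet normal 0.605 -0.676 0.421
outer loop
vertex 1.908 -2.371 3.239
vertex 2.386 -2.499 2.347
vertex 2.716 -1.793 3.006
endloop
endfacet
facet normal 0.395 -0.190 0.899
outer loop
vertex 1.908 -2.371 3.239
vertex 2.716 -1.793 3.006
vertex 1.901 -1.374 3.453
endloop
endfacet
facet normal -0.557 0.434 0.708
outer loop
vertex 1.067 -1.82 3.071
vertex 1.901 -1.374 3.453
vertex 1.354 -0.901 2.733
endloop
endfacet
facet normal -0.930 -0.364 -0.038
outer loop
vertex 1.367 -2.515 2.387
vertex 1.067 -1.82 3.071
vertex 1.024 -1.607 2.074
endloop
endfacet
facet normal -0.008 -0.839 -0.545
outer loop
vertex 2.386 -2.499 2.347
vertex 1.367 -2.515 2.387
vertex 1.839 -2.026 1.627
endloop
endfacet
facet normal 0.936 -0.333 -0.112
outer loop
vertex 2.716 -1.793 3.006
vertex 2.386 -2.499 2.347
vertex 2.673 -1.58 2.009
endloop
endfacet
facet normal 0.596 0.454 0.662
outer loop
vertex 1.901 -1.374 3.453
vertex 2.716 -1.793 3.006
vertex 2.373 -0.885 2.693
endloop
endfacet
facet normal -0.949 0.140 -0.281
outer loop
vertex -0.774 2.794 -2.427
vertex -0.628 4.659 -1.994
vertex -0.436 3.008 -3.462
endloop
endfacet
facet normal -0.076 -0.971 -0.226
outer loop
vertex 0.428 2.881 -3.206
vertex -0.774 2.794 -2.427
vertex -0.436 3.008 -3.462
endloop
endfacet
facet normal -0.949 0.140 -0.281
outer loop
vertex -0.436 3.008 -3.462
vertex -0.628 4.659 -1.994
vertex -0.29 4.873 -3.029
endloop
endfacet
facet normal 0.305 0.193 -0.933
outer loop
vertex -0.29 4.873 -3.029
vertex 0.428 2.881 -3.206
vertex -0.436 3.008 -3.462
endloop
endfacet
facet normal -0.305 -0.193 0.933
outer loop
vertex -0.774 2.794 -2.427
vertex 0.236 4.532 -1.738
vertex -0.628 4.659 -1.994
endloop
endfacet
facet normal -0.076 -0.971 -0.226
outer loop
vertex 0.09 2.667 -2.171
vertex -0.774 2.794 -2.427
vertex 0.428 2.881 -3.206
endloop
endfacet
facet normal -0.305 -0.193 0.933
outer loop
vertex 0.09 2.667 -2.171
vertex 0.236 4.532 -1.738
vertex -0.774 2.794 -2.427
endloop
endfacet
facet normal 0.076 0.971 0.226
outer loop
vertex -0.628 4.659 -1.994
vertex 0.236 4.532 -1.738
vertex -0.29 4.873 -3.029
endloop
endfacet
facet normal 0.305 0.193 -0.933
outer loop
vertex 0.574 4.746 -2.773
vertex 0.428 2.881 -3.206
vertex -0.29 4.873 -3.029
endloop
endfacet
facet normal 0.076 0.971 0.226
outer loop
vertex -0.29 4.873 -3.029
vertex 0.236 4.532 -1.738
vertex 0.574 4.746 -2.773
endloop
endfacet
facet normal 0.949 -0.140 0.281
outer loop
vertex 0.574 4.746 -2.773
vertex 0.09 2.667 -2.171
vertex 0.428 2.881 -3.206
endloop
endfacet
facet normal 0.949 -0.140 0.281
outer loop
vertex 0.236 4.532 -1.738
vertex 0.09 2.667 -2.171
vertex 0.574 4.746 -2.773
endloop
endfacet

endsolid


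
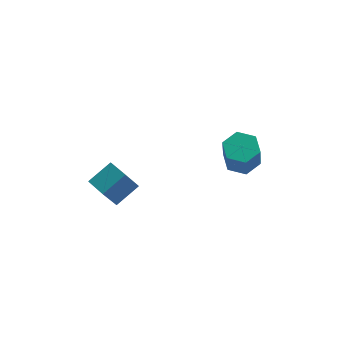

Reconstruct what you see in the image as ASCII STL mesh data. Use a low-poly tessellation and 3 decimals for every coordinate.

solid 
facet normal -0.093 0.446 -0.890
outer loop
vertex 4.503 3.097 1.002
vertex 3.478 3.1 1.11
vertex 4.034 3.897 1.451
endloop
endfacet
facet normal 0.886 0.446 0.131
outer loop
vertex 4.503 3.097 1.002
vertex 4.034 3.897 1.451
vertex 4.706 2.117 2.962
endloop
endfacet
facet normal 0.886 0.445 0.130
outer loop
vertex 4.706 2.117 2.962
vertex 4.034 3.897 1.451
vertex 4.238 2.918 3.41
endloop
endfacet
facet normal 0.093 -0.444 0.891
outer loop
vertex 4.706 2.117 2.962
vertex 4.238 2.918 3.41
vertex 3.682 2.12 3.07
endloop
endfacet
facet normal -0.093 0.446 -0.890
outer loop
vertex 4.034 3.897 1.451
vertex 3.478 3.1 1.11
vertex 3.01 3.9 1.559
endloop
endfacet
facet normal 0.049 0.895 0.442
outer loop
vertex 4.034 3.897 1.451
vertex 3.01 3.9 1.559
vertex 4.238 2.918 3.41
endloop
endfacet
facet normal 0.049 0.895 0.442
outer loop
vertex 4.238 2.918 3.41
vertex 3.01 3.9 1.559
vertex 3.214 2.921 3.518
endloop
endfacet
facet normal 0.093 -0.444 0.891
outer loop
vertex 4.238 2.918 3.41
vertex 3.214 2.921 3.518
vertex 3.682 2.12 3.07
endloop
endfacet
facet normal -0.093 0.446 -0.890
outer loop
vertex 3.01 3.9 1.559
vertex 3.478 3.1 1.11
vertex 2.454 3.103 1.218
endloop
endfacet
facet normal -0.837 0.450 0.312
outer loop
vertex 3.01 3.9 1.559
vertex 2.454 3.103 1.218
vertex 3.214 2.921 3.518
endloop
endfacet
facet normal -0.836 0.451 0.312
outer loop
vertex 3.214 2.921 3.518
vertex 2.454 3.103 1.218
vertex 2.657 2.123 3.178
endloop
endfacet
facet normal 0.093 -0.444 0.891
outer loop
vertex 3.214 2.921 3.518
vertex 2.657 2.123 3.178
vertex 3.682 2.12 3.07
endloop
endfacet
facet normal -0.093 0.444 -0.891
outer loop
vertex 2.454 3.103 1.218
vertex 3.478 3.1 1.11
vertex 2.922 2.302 0.77
endloop
endfacet
facet normal -0.886 -0.445 -0.131
outer loop
vertex 2.454 3.103 1.218
vertex 2.922 2.302 0.77
vertex 2.657 2.123 3.178
endloop
endfacet
facet normal -0.886 -0.446 -0.131
outer loop
vertex 2.657 2.123 3.178
vertex 2.922 2.302 0.77
vertex 3.126 1.323 2.729
endloop
endfacet
facet normal 0.093 -0.446 0.890
outer loop
vertex 2.657 2.123 3.178
vertex 3.126 1.323 2.729
vertex 3.682 2.12 3.07
endloop
endfacet
facet normal -0.093 0.444 -0.891
outer loop
vertex 2.922 2.302 0.77
vertex 3.478 3.1 1.11
vertex 3.946 2.299 0.662
endloop
endfacet
facet normal -0.049 -0.895 -0.442
outer loop
vertex 2.922 2.302 0.77
vertex 3.946 2.299 0.662
vertex 3.126 1.323 2.729
endloop
endfacet
facet normal -0.049 -0.895 -0.442
outer loop
vertex 3.126 1.323 2.729
vertex 3.946 2.299 0.662
vertex 4.15 1.32 2.621
endloop
endfacet
facet normal 0.093 -0.446 0.890
outer loop
vertex 3.126 1.323 2.729
vertex 4.15 1.32 2.621
vertex 3.682 2.12 3.07
endloop
endfacet
facet normal -0.093 0.444 -0.891
outer loop
vertex 3.946 2.299 0.662
vertex 3.478 3.1 1.11
vertex 4.503 3.097 1.002
endloop
endfacet
facet normal 0.836 -0.451 -0.312
outer loop
vertex 3.946 2.299 0.662
vertex 4.503 3.097 1.002
vertex 4.15 1.32 2.621
endloop
endfacet
facet normal 0.837 -0.450 -0.312
outer loop
vertex 4.15 1.32 2.621
vertex 4.503 3.097 1.002
vertex 4.706 2.117 2.962
endloop
endfacet
facet normal 0.093 -0.446 0.890
outer loop
vertex 4.15 1.32 2.621
vertex 4.706 2.117 2.962
vertex 3.682 2.12 3.07
endloop
endfacet
facet normal -0.796 0.605 0.002
outer loop
vertex -3.237 1.353 0.524
vertex -2.73 2.025 -0.93
vertex -4.108 0.21 -0.308
endloop
endfacet
facet normal -0.302 -0.400 0.865
outer loop
vertex -3.01 -0.625 -0.31
vertex -3.237 1.353 0.524
vertex -4.108 0.21 -0.308
endloop
endfacet
facet normal -0.796 0.605 0.002
outer loop
vertex -4.108 0.21 -0.308
vertex -2.73 2.025 -0.93
vertex -3.601 0.882 -1.761
endloop
endfacet
facet normal -0.524 -0.688 -0.501
outer loop
vertex -3.601 0.882 -1.761
vertex -3.01 -0.625 -0.31
vertex -4.108 0.21 -0.308
endloop
endfacet
facet normal 0.524 0.688 0.501
outer loop
vertex -3.237 1.353 0.524
vertex -1.632 1.19 -0.932
vertex -2.73 2.025 -0.93
endloop
endfacet
facet normal -0.302 -0.400 0.866
outer loop
vertex -2.139 0.518 0.521
vertex -3.237 1.353 0.524
vertex -3.01 -0.625 -0.31
endloop
endfacet
facet normal 0.525 0.688 0.501
outer loop
vertex -2.139 0.518 0.521
vertex -1.632 1.19 -0.932
vertex -3.237 1.353 0.524
endloop
endfacet
facet normal 0.302 0.399 -0.866
outer loop
vertex -2.73 2.025 -0.93
vertex -1.632 1.19 -0.932
vertex -3.601 0.882 -1.761
endloop
endfacet
facet normal -0.525 -0.688 -0.501
outer loop
vertex -2.503 0.047 -1.764
vertex -3.01 -0.625 -0.31
vertex -3.601 0.882 -1.761
endloop
endfacet
facet normal 0.302 0.400 -0.865
outer loop
vertex -3.601 0.882 -1.761
vertex -1.632 1.19 -0.932
vertex -2.503 0.047 -1.764
endloop
endfacet
facet normal 0.796 -0.605 -0.002
outer loop
vertex -2.503 0.047 -1.764
vertex -2.139 0.518 0.521
vertex -3.01 -0.625 -0.31
endloop
endfacet
facet normal 0.796 -0.605 -0.002
outer loop
vertex -1.632 1.19 -0.932
vertex -2.139 0.518 0.521
vertex -2.503 0.047 -1.764
endloop
endfacet

endsolid
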